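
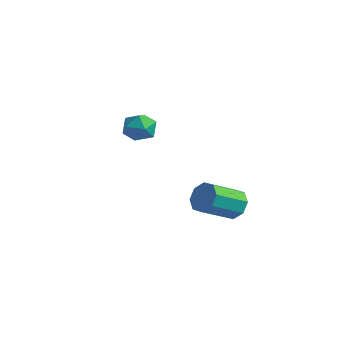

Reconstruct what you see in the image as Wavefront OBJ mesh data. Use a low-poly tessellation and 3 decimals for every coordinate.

v 3.596 -0.018 -3.895
v 3.87 0.332 -3.159
v 3.657 -1.332 -2.289
v 3.384 -1.682 -3.025
v 3.218 0.377 -3.232
v 3.005 -1.287 -2.362
v 2.787 0.191 -3.693
v 2.574 -1.473 -2.823
v 2.831 -0.117 -4.273
v 2.618 -1.782 -3.403
v 3.323 -0.368 -4.631
v 3.11 -2.032 -3.761
v 3.975 -0.413 -4.558
v 3.762 -2.077 -3.688
v 4.406 -0.227 -4.097
v 4.193 -1.891 -3.227
v 4.362 0.082 -3.517
v 4.149 -1.583 -2.647
v -2.363 0.352 -1.097
v -1.663 -0.212 -1.315
v -3.037 -0.768 -0.365
v -2.337 -1.332 -0.583
v -2.203 -0.638 0.015
v -1.787 0.053 -0.437
v -2.913 -1.033 -1.243
v -2.497 -0.342 -1.695
v -2.003 -1.068 -1.405
v -1.564 -0.824 -0.628
v -3.136 -0.156 -1.052
v -2.697 0.088 -0.275
f 2 1 5
f 2 5 3
f 3 5 6
f 3 6 4
f 5 1 7
f 5 7 6
f 6 7 8
f 6 8 4
f 7 1 9
f 7 9 8
f 8 9 10
f 8 10 4
f 9 1 11
f 9 11 10
f 10 11 12
f 10 12 4
f 11 1 13
f 11 13 12
f 12 13 14
f 12 14 4
f 13 1 15
f 13 15 14
f 14 15 16
f 14 16 4
f 15 1 17
f 15 17 16
f 16 17 18
f 16 18 4
f 17 1 2
f 17 2 18
f 18 2 3
f 18 3 4
f 19 30 24
f 19 24 20
f 19 20 26
f 19 26 29
f 19 29 30
f 20 24 28
f 24 30 23
f 30 29 21
f 29 26 25
f 26 20 27
f 22 28 23
f 22 23 21
f 22 21 25
f 22 25 27
f 22 27 28
f 23 28 24
f 21 23 30
f 25 21 29
f 27 25 26
f 28 27 20



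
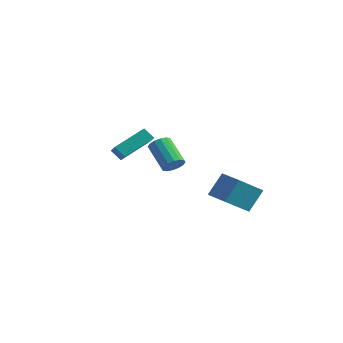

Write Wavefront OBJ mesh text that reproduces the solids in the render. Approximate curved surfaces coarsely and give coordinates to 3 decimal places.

v -0.133 -3.805 1.643
v 0.454 -2.163 2.602
v -1.101 -3.011 0.875
v -0.515 -1.369 1.834
v 0.435 -3.671 1.066
v 1.021 -2.029 2.025
v -0.534 -2.877 0.298
v 0.053 -1.235 1.257
v 0.945 2.582 -3.734
v 1.174 3.536 -2.395
v 1.374 4.18 -4.945
v 1.603 5.133 -3.606
v 2.397 2.207 -3.714
v 2.626 3.16 -2.375
v 2.826 3.804 -4.925
v 3.055 4.758 -3.586
v -0.634 1.58 -1.622
v -0.19 1.597 -1.081
v -1.602 2.117 0.063
v -2.046 2.1 -0.478
v -0.18 1.931 -1.221
v -1.592 2.451 -0.077
v -0.292 2.171 -1.468
v -1.704 2.691 -0.325
v -0.495 2.253 -1.756
v -1.908 2.773 -0.613
v -0.736 2.154 -2.009
v -2.148 2.674 -0.865
v -0.949 1.902 -2.157
v -2.361 2.422 -1.014
v -1.078 1.563 -2.163
v -2.49 2.083 -1.019
v -1.088 1.229 -2.023
v -2.5 1.749 -0.879
v -0.976 0.989 -1.775
v -2.388 1.509 -0.632
v -0.772 0.907 -1.487
v -2.185 1.427 -0.344
v -0.532 1.006 -1.235
v -1.944 1.526 -0.091
v -0.319 1.258 -1.086
v -1.731 1.778 0.057
f 2 4 1
f 5 2 1
f 1 4 3
f 3 5 1
f 2 8 4
f 6 2 5
f 6 8 2
f 4 8 3
f 7 5 3
f 3 8 7
f 7 6 5
f 8 6 7
f 10 12 9
f 13 10 9
f 9 12 11
f 11 13 9
f 10 16 12
f 14 10 13
f 14 16 10
f 12 16 11
f 15 13 11
f 11 16 15
f 15 14 13
f 16 14 15
f 18 17 21
f 18 21 19
f 19 21 22
f 19 22 20
f 21 17 23
f 21 23 22
f 22 23 24
f 22 24 20
f 23 17 25
f 23 25 24
f 24 25 26
f 24 26 20
f 25 17 27
f 25 27 26
f 26 27 28
f 26 28 20
f 27 17 29
f 27 29 28
f 28 29 30
f 28 30 20
f 29 17 31
f 29 31 30
f 30 31 32
f 30 32 20
f 31 17 33
f 31 33 32
f 32 33 34
f 32 34 20
f 33 17 35
f 33 35 34
f 34 35 36
f 34 36 20
f 35 17 37
f 35 37 36
f 36 37 38
f 36 38 20
f 37 17 39
f 37 39 38
f 38 39 40
f 38 40 20
f 39 17 41
f 39 41 40
f 40 41 42
f 40 42 20
f 41 17 18
f 41 18 42
f 42 18 19
f 42 19 20



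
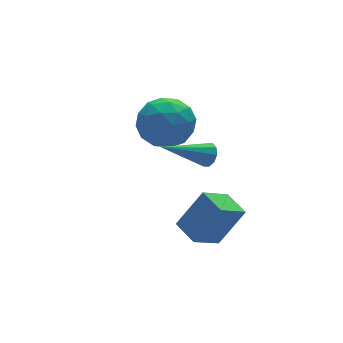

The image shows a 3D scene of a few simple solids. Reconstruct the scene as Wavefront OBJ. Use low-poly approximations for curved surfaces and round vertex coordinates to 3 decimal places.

v 2.787 0.853 1.6
v 3.523 1.208 2.519
v 2.337 -0.808 2.601
v 3.073 -0.453 3.52
v 2.026 0.155 3.301
v 2.304 1.181 2.682
v 3.556 -0.781 2.438
v 3.834 0.245 1.819
v 3.998 0.198 3.037
v 3.053 0.776 3.571
v 2.807 -0.376 1.549
v 1.862 0.202 2.083
v 3.195 1.176 1.971
v 2.665 -0.776 3.149
v 2.05 -0.419 3.02
v 2.483 -0.21 3.56
v 2.478 1.16 2.067
v 2.911 1.369 2.608
v 2.031 0.75 3.068
v 2.949 -0.969 2.512
v 3.382 -0.76 3.053
v 3.377 0.61 1.56
v 3.81 0.819 2.1
v 3.829 -0.35 2.052
v 3.907 0.791 2.816
v 3.642 -0.185 3.405
v 3.926 -0.378 2.768
v 4.089 0.225 2.404
v 3.351 1.131 3.13
v 3.086 0.155 3.719
v 2.471 0.512 3.59
v 2.635 1.115 3.226
v 3.63 0.537 3.434
v 2.774 0.245 1.401
v 2.509 -0.731 1.99
v 3.225 -0.715 1.894
v 3.389 -0.112 1.53
v 2.218 0.585 1.715
v 1.953 -0.391 2.304
v 1.771 0.175 2.716
v 1.934 0.778 2.352
v 2.23 -0.137 1.686
v 2.743 -3.337 3.249
v 3.007 -3.193 3.697
v 0.897 -3.123 4.271
v 2.943 -2.917 3.523
v 2.802 -2.8 3.243
v 2.638 -2.889 2.966
v 2.514 -3.149 2.797
v 2.478 -3.481 2.801
v 2.542 -3.758 2.976
v 2.684 -3.874 3.255
v 2.847 -3.785 3.532
v 2.971 -3.525 3.701
v 1.965 -3.671 -1.241
v 3.016 -3.836 0.309
v 1.871 -2.49 -1.051
v 2.921 -2.655 0.499
v 3.179 -3.445 -2.039
v 4.229 -3.61 -0.489
v 3.084 -2.264 -1.849
v 4.135 -2.429 -0.299
f 1 38 17
f 38 12 41
f 17 41 6
f 38 41 17
f 1 17 13
f 17 6 18
f 13 18 2
f 17 18 13
f 1 13 22
f 13 2 23
f 22 23 8
f 13 23 22
f 1 22 34
f 22 8 37
f 34 37 11
f 22 37 34
f 1 34 38
f 34 11 42
f 38 42 12
f 34 42 38
f 2 18 29
f 18 6 32
f 29 32 10
f 18 32 29
f 6 41 19
f 41 12 40
f 19 40 5
f 41 40 19
f 12 42 39
f 42 11 35
f 39 35 3
f 42 35 39
f 11 37 36
f 37 8 24
f 36 24 7
f 37 24 36
f 8 23 28
f 23 2 25
f 28 25 9
f 23 25 28
f 4 30 16
f 30 10 31
f 16 31 5
f 30 31 16
f 4 16 14
f 16 5 15
f 14 15 3
f 16 15 14
f 4 14 21
f 14 3 20
f 21 20 7
f 14 20 21
f 4 21 26
f 21 7 27
f 26 27 9
f 21 27 26
f 4 26 30
f 26 9 33
f 30 33 10
f 26 33 30
f 5 31 19
f 31 10 32
f 19 32 6
f 31 32 19
f 3 15 39
f 15 5 40
f 39 40 12
f 15 40 39
f 7 20 36
f 20 3 35
f 36 35 11
f 20 35 36
f 9 27 28
f 27 7 24
f 28 24 8
f 27 24 28
f 10 33 29
f 33 9 25
f 29 25 2
f 33 25 29
f 44 43 46
f 44 46 45
f 46 43 47
f 46 47 45
f 47 43 48
f 47 48 45
f 48 43 49
f 48 49 45
f 49 43 50
f 49 50 45
f 50 43 51
f 50 51 45
f 51 43 52
f 51 52 45
f 52 43 53
f 52 53 45
f 53 43 54
f 53 54 45
f 54 43 44
f 54 44 45
f 56 58 55
f 59 56 55
f 55 58 57
f 57 59 55
f 56 62 58
f 60 56 59
f 60 62 56
f 58 62 57
f 61 59 57
f 57 62 61
f 61 60 59
f 62 60 61



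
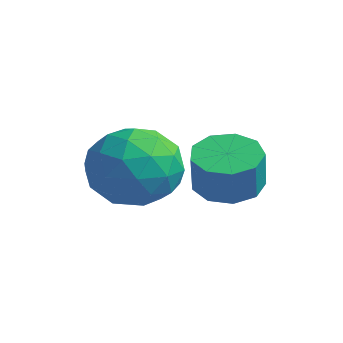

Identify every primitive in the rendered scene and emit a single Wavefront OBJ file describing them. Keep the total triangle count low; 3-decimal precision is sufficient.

v 0.766 -3.15 -2.071
v 1.091 -2.714 -2.983
v 2.229 -4.046 -1.977
v 2.554 -3.61 -2.889
v 2.478 -3.014 -2.013
v 1.574 -2.46 -2.071
v 1.746 -4.3 -2.889
v 0.842 -3.746 -2.947
v 1.697 -3.425 -3.488
v 2.149 -2.63 -2.947
v 1.171 -4.13 -2.013
v 1.623 -3.335 -1.472
v 0.8 -2.853 -2.535
v 2.52 -3.907 -2.425
v 2.475 -3.557 -1.91
v 2.666 -3.301 -2.446
v 1.084 -2.704 -1.999
v 1.275 -2.448 -2.536
v 2.09 -2.625 -1.966
v 2.045 -4.312 -2.424
v 2.236 -4.056 -2.961
v 0.654 -3.459 -2.514
v 0.845 -3.203 -3.05
v 1.23 -4.135 -2.994
v 1.348 -3.015 -3.368
v 2.208 -3.542 -3.313
v 1.733 -3.947 -3.313
v 1.201 -3.621 -3.347
v 1.613 -2.548 -3.05
v 2.473 -3.075 -2.995
v 2.428 -2.724 -2.48
v 1.897 -2.399 -2.515
v 1.97 -2.966 -3.347
v 0.847 -3.685 -1.965
v 1.707 -4.212 -1.91
v 1.423 -4.361 -2.445
v 0.892 -4.036 -2.48
v 1.112 -3.218 -1.647
v 1.972 -3.745 -1.592
v 2.119 -3.139 -1.613
v 1.587 -2.813 -1.647
v 1.35 -3.794 -1.613
v 2.622 -1.801 -2.975
v 3.101 -1.237 -2.97
v 3.418 -1.516 -2.02
v 2.938 -2.079 -2.025
v 2.657 -1.088 -2.778
v 2.974 -1.367 -1.828
v 2.197 -1.272 -2.678
v 2.514 -1.551 -1.728
v 1.935 -1.704 -2.718
v 2.252 -1.983 -1.767
v 1.994 -2.18 -2.877
v 2.311 -2.459 -1.927
v 2.347 -2.479 -3.083
v 2.664 -2.758 -2.132
v 2.828 -2.461 -3.238
v 3.145 -2.74 -2.288
v 3.213 -2.133 -3.27
v 3.53 -2.412 -2.32
v 3.321 -1.65 -3.164
v 3.638 -1.929 -2.214
f 1 38 17
f 38 12 41
f 17 41 6
f 38 41 17
f 1 17 13
f 17 6 18
f 13 18 2
f 17 18 13
f 1 13 22
f 13 2 23
f 22 23 8
f 13 23 22
f 1 22 34
f 22 8 37
f 34 37 11
f 22 37 34
f 1 34 38
f 34 11 42
f 38 42 12
f 34 42 38
f 2 18 29
f 18 6 32
f 29 32 10
f 18 32 29
f 6 41 19
f 41 12 40
f 19 40 5
f 41 40 19
f 12 42 39
f 42 11 35
f 39 35 3
f 42 35 39
f 11 37 36
f 37 8 24
f 36 24 7
f 37 24 36
f 8 23 28
f 23 2 25
f 28 25 9
f 23 25 28
f 4 30 16
f 30 10 31
f 16 31 5
f 30 31 16
f 4 16 14
f 16 5 15
f 14 15 3
f 16 15 14
f 4 14 21
f 14 3 20
f 21 20 7
f 14 20 21
f 4 21 26
f 21 7 27
f 26 27 9
f 21 27 26
f 4 26 30
f 26 9 33
f 30 33 10
f 26 33 30
f 5 31 19
f 31 10 32
f 19 32 6
f 31 32 19
f 3 15 39
f 15 5 40
f 39 40 12
f 15 40 39
f 7 20 36
f 20 3 35
f 36 35 11
f 20 35 36
f 9 27 28
f 27 7 24
f 28 24 8
f 27 24 28
f 10 33 29
f 33 9 25
f 29 25 2
f 33 25 29
f 44 43 47
f 44 47 45
f 45 47 48
f 45 48 46
f 47 43 49
f 47 49 48
f 48 49 50
f 48 50 46
f 49 43 51
f 49 51 50
f 50 51 52
f 50 52 46
f 51 43 53
f 51 53 52
f 52 53 54
f 52 54 46
f 53 43 55
f 53 55 54
f 54 55 56
f 54 56 46
f 55 43 57
f 55 57 56
f 56 57 58
f 56 58 46
f 57 43 59
f 57 59 58
f 58 59 60
f 58 60 46
f 59 43 61
f 59 61 60
f 60 61 62
f 60 62 46
f 61 43 44
f 61 44 62
f 62 44 45
f 62 45 46



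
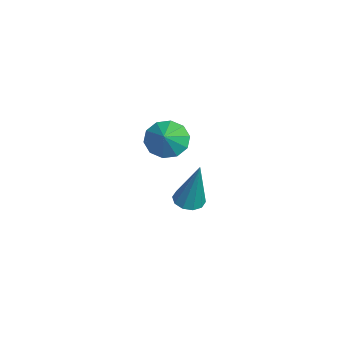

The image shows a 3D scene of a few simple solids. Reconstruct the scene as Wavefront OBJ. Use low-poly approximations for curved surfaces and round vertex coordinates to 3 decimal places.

v -1.715 -2.475 1.396
v -1.27 -2.659 0.821
v -0.905 -2.665 2.084
v -1.227 -2.203 0.896
v -1.371 -1.852 1.162
v -1.646 -1.738 1.517
v -1.947 -1.906 1.826
v -2.16 -2.292 1.971
v -2.203 -2.747 1.896
v -2.06 -3.099 1.63
v -1.785 -3.212 1.275
v -1.483 -3.044 0.966
v -3.949 -1.46 -3.256
v -3.452 -1.746 -3.342
v -3.431 -1.16 -1.264
v -3.393 -1.399 -3.41
v -3.547 -1.075 -3.419
v -3.854 -0.899 -3.365
v -4.197 -0.936 -3.27
v -4.446 -1.174 -3.17
v -4.505 -1.521 -3.102
v -4.351 -1.845 -3.093
v -4.044 -2.022 -3.147
v -3.7 -1.984 -3.242
f 2 1 4
f 2 4 3
f 4 1 5
f 4 5 3
f 5 1 6
f 5 6 3
f 6 1 7
f 6 7 3
f 7 1 8
f 7 8 3
f 8 1 9
f 8 9 3
f 9 1 10
f 9 10 3
f 10 1 11
f 10 11 3
f 11 1 12
f 11 12 3
f 12 1 2
f 12 2 3
f 14 13 16
f 14 16 15
f 16 13 17
f 16 17 15
f 17 13 18
f 17 18 15
f 18 13 19
f 18 19 15
f 19 13 20
f 19 20 15
f 20 13 21
f 20 21 15
f 21 13 22
f 21 22 15
f 22 13 23
f 22 23 15
f 23 13 24
f 23 24 15
f 24 13 14
f 24 14 15



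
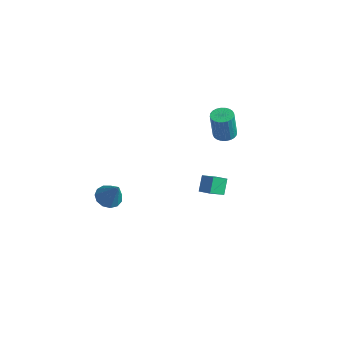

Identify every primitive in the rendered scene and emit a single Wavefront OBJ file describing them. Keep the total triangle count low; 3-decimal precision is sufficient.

v 1.44 3.344 -1.697
v 1.962 2.989 -1.802
v 2.083 2.662 -0.087
v 1.56 3.016 0.017
v 2.063 3.214 -1.766
v 2.183 2.887 -0.051
v 2.069 3.459 -1.72
v 2.189 3.132 -0.005
v 1.979 3.687 -1.67
v 2.1 3.36 0.045
v 1.807 3.862 -1.624
v 1.928 3.535 0.091
v 1.579 3.959 -1.59
v 1.7 3.632 0.125
v 1.33 3.961 -1.572
v 1.451 3.634 0.143
v 1.098 3.87 -1.573
v 1.219 3.543 0.142
v 0.917 3.698 -1.593
v 1.038 3.371 0.122
v 0.817 3.473 -1.629
v 0.937 3.146 0.086
v 0.811 3.228 -1.675
v 0.931 2.901 0.04
v 0.9 3 -1.725
v 1.021 2.673 -0.01
v 1.072 2.825 -1.771
v 1.193 2.498 -0.056
v 1.3 2.728 -1.805
v 1.421 2.401 -0.09
v 1.549 2.726 -1.823
v 1.67 2.399 -0.108
v 1.781 2.817 -1.822
v 1.902 2.49 -0.107
v 0.857 -3.921 -3.48
v 1.476 -3.831 -3.895
v 1.743 -3.919 -2.16
v 1.337 -3.443 -3.803
v 1.045 -3.206 -3.608
v 0.694 -3.197 -3.372
v 0.395 -3.418 -3.171
v 0.243 -3.798 -3.068
v 0.285 -4.218 -3.096
v 0.51 -4.543 -3.246
v 0.844 -4.671 -3.47
v 1.183 -4.561 -3.697
v 1.418 -4.248 -3.856
v 2.821 1.388 -4.669
v 2.75 0.486 -4.137
v 2.472 1.895 -3.855
v 2.401 0.992 -3.323
v 3.599 1.488 -4.397
v 3.528 0.585 -3.865
v 3.25 1.994 -3.583
v 3.179 1.092 -3.051
f 2 1 5
f 2 5 3
f 3 5 6
f 3 6 4
f 5 1 7
f 5 7 6
f 6 7 8
f 6 8 4
f 7 1 9
f 7 9 8
f 8 9 10
f 8 10 4
f 9 1 11
f 9 11 10
f 10 11 12
f 10 12 4
f 11 1 13
f 11 13 12
f 12 13 14
f 12 14 4
f 13 1 15
f 13 15 14
f 14 15 16
f 14 16 4
f 15 1 17
f 15 17 16
f 16 17 18
f 16 18 4
f 17 1 19
f 17 19 18
f 18 19 20
f 18 20 4
f 19 1 21
f 19 21 20
f 20 21 22
f 20 22 4
f 21 1 23
f 21 23 22
f 22 23 24
f 22 24 4
f 23 1 25
f 23 25 24
f 24 25 26
f 24 26 4
f 25 1 27
f 25 27 26
f 26 27 28
f 26 28 4
f 27 1 29
f 27 29 28
f 28 29 30
f 28 30 4
f 29 1 31
f 29 31 30
f 30 31 32
f 30 32 4
f 31 1 33
f 31 33 32
f 32 33 34
f 32 34 4
f 33 1 2
f 33 2 34
f 34 2 3
f 34 3 4
f 36 35 38
f 36 38 37
f 38 35 39
f 38 39 37
f 39 35 40
f 39 40 37
f 40 35 41
f 40 41 37
f 41 35 42
f 41 42 37
f 42 35 43
f 42 43 37
f 43 35 44
f 43 44 37
f 44 35 45
f 44 45 37
f 45 35 46
f 45 46 37
f 46 35 47
f 46 47 37
f 47 35 36
f 47 36 37
f 49 51 48
f 52 49 48
f 48 51 50
f 50 52 48
f 49 55 51
f 53 49 52
f 53 55 49
f 51 55 50
f 54 52 50
f 50 55 54
f 54 53 52
f 55 53 54



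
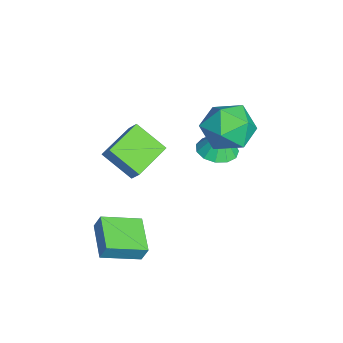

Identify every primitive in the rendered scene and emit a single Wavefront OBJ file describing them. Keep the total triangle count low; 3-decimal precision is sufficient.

v 2.196 -0.191 1.592
v 1.53 -1.304 2.528
v 0.901 0.895 1.963
v 0.235 -0.218 2.899
v 2.625 0.098 2.241
v 1.959 -1.015 3.177
v 1.33 1.184 2.612
v 0.664 0.071 3.548
v 1.504 -1.698 -2.094
v 1.644 -1.422 -1.356
v 1.19 -0.066 -2.643
v 1.33 0.209 -1.905
v 3.15 -1.509 -2.475
v 3.29 -1.234 -1.737
v 2.836 0.122 -3.024
v 2.976 0.398 -2.286
v -2.074 3.417 -0.818
v -1.577 4.156 -0.946
v -2.026 3.603 0.438
v -2.061 4.307 -0.95
v -2.549 4.175 -0.912
v -2.886 3.803 -0.844
v -2.966 3.308 -0.768
v -2.762 2.847 -0.707
v -2.339 2.568 -0.682
v -1.832 2.558 -0.699
v -1.402 2.821 -0.754
v -1.185 3.273 -0.83
v -1.25 3.771 -0.901
v -1.192 4.933 1.328
v -0.11 4.312 1.141
v -2.07 3.208 1.979
v -0.988 2.587 1.792
v -1.073 3.441 2.717
v -0.531 4.507 2.315
v -1.649 3.013 0.805
v -1.107 4.079 0.403
v -0.393 3.125 0.818
v -0.036 3.39 1.999
v -2.144 4.13 1.121
v -1.787 4.395 2.302
f 2 4 1
f 5 2 1
f 1 4 3
f 3 5 1
f 2 8 4
f 6 2 5
f 6 8 2
f 4 8 3
f 7 5 3
f 3 8 7
f 7 6 5
f 8 6 7
f 10 12 9
f 13 10 9
f 9 12 11
f 11 13 9
f 10 16 12
f 14 10 13
f 14 16 10
f 12 16 11
f 15 13 11
f 11 16 15
f 15 14 13
f 16 14 15
f 18 17 20
f 18 20 19
f 20 17 21
f 20 21 19
f 21 17 22
f 21 22 19
f 22 17 23
f 22 23 19
f 23 17 24
f 23 24 19
f 24 17 25
f 24 25 19
f 25 17 26
f 25 26 19
f 26 17 27
f 26 27 19
f 27 17 28
f 27 28 19
f 28 17 29
f 28 29 19
f 29 17 18
f 29 18 19
f 30 41 35
f 30 35 31
f 30 31 37
f 30 37 40
f 30 40 41
f 31 35 39
f 35 41 34
f 41 40 32
f 40 37 36
f 37 31 38
f 33 39 34
f 33 34 32
f 33 32 36
f 33 36 38
f 33 38 39
f 34 39 35
f 32 34 41
f 36 32 40
f 38 36 37
f 39 38 31



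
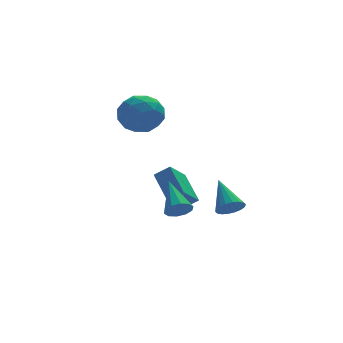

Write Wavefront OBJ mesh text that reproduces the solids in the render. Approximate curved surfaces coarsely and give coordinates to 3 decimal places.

v -0.533 -2.273 -1.077
v 0.2 -2.203 -1.15
v -0.567 -0.727 0.077
v 0.084 -2.02 -1.398
v -0.154 -1.888 -1.583
v -0.467 -1.831 -1.667
v -0.794 -1.862 -1.635
v -1.068 -1.975 -1.492
v -1.237 -2.146 -1.267
v -1.266 -2.343 -1.005
v -1.151 -2.526 -0.757
v -0.912 -2.659 -0.572
v -0.599 -2.715 -0.487
v -0.273 -2.684 -0.519
v 0.002 -2.571 -0.662
v 0.17 -2.4 -0.887
v -2.13 0.456 -2.23
v -1.451 0.287 -2.022
v -2.03 2.264 -1.09
v -1.425 0.526 -2.404
v -1.668 0.738 -2.719
v -2.088 0.843 -2.847
v -2.524 0.799 -2.74
v -2.81 0.624 -2.437
v -2.836 0.385 -2.055
v -2.592 0.173 -1.74
v -2.172 0.069 -1.612
v -1.736 0.113 -1.72
v -4.131 3.738 3.459
v -3.085 4.34 3.745
v -3.055 2.28 2.595
v -2.009 2.882 2.881
v -2.697 2.371 3.779
v -3.361 3.272 4.313
v -2.779 3.348 2.027
v -3.443 4.249 2.561
v -2.249 4.099 2.86
v -2.198 3.495 3.943
v -3.942 3.125 2.397
v -3.891 2.521 3.48
v -3.702 4.167 3.678
v -2.438 2.453 2.662
v -2.842 2.152 3.19
v -2.227 2.506 3.358
v -3.865 3.54 4.011
v -3.25 3.893 4.18
v -3.022 2.736 4.2
v -2.89 2.727 2.16
v -2.275 3.08 2.329
v -3.913 4.114 2.982
v -3.298 4.468 3.15
v -3.118 3.884 2.14
v -2.596 4.379 3.326
v -1.964 3.522 2.818
v -2.416 3.796 2.316
v -2.807 4.326 2.63
v -2.566 4.024 3.962
v -1.934 3.167 3.455
v -2.338 2.867 3.982
v -2.729 3.397 4.296
v -2.075 3.882 3.442
v -4.206 3.453 2.885
v -3.574 2.596 2.378
v -3.411 3.223 2.044
v -3.802 3.753 2.358
v -4.176 3.098 3.522
v -3.544 2.241 3.014
v -3.333 2.294 3.71
v -3.724 2.824 4.024
v -4.065 2.738 2.898
v -1.931 2.737 -2.662
v -2.042 4.494 -1.652
v -0.914 3.388 -3.682
v -1.025 5.145 -2.672
v -1.175 2.455 -2.088
v -1.286 4.212 -1.078
v -0.158 3.106 -3.108
v -0.269 4.863 -2.098
f 2 1 4
f 2 4 3
f 4 1 5
f 4 5 3
f 5 1 6
f 5 6 3
f 6 1 7
f 6 7 3
f 7 1 8
f 7 8 3
f 8 1 9
f 8 9 3
f 9 1 10
f 9 10 3
f 10 1 11
f 10 11 3
f 11 1 12
f 11 12 3
f 12 1 13
f 12 13 3
f 13 1 14
f 13 14 3
f 14 1 15
f 14 15 3
f 15 1 16
f 15 16 3
f 16 1 2
f 16 2 3
f 18 17 20
f 18 20 19
f 20 17 21
f 20 21 19
f 21 17 22
f 21 22 19
f 22 17 23
f 22 23 19
f 23 17 24
f 23 24 19
f 24 17 25
f 24 25 19
f 25 17 26
f 25 26 19
f 26 17 27
f 26 27 19
f 27 17 28
f 27 28 19
f 28 17 18
f 28 18 19
f 29 66 45
f 66 40 69
f 45 69 34
f 66 69 45
f 29 45 41
f 45 34 46
f 41 46 30
f 45 46 41
f 29 41 50
f 41 30 51
f 50 51 36
f 41 51 50
f 29 50 62
f 50 36 65
f 62 65 39
f 50 65 62
f 29 62 66
f 62 39 70
f 66 70 40
f 62 70 66
f 30 46 57
f 46 34 60
f 57 60 38
f 46 60 57
f 34 69 47
f 69 40 68
f 47 68 33
f 69 68 47
f 40 70 67
f 70 39 63
f 67 63 31
f 70 63 67
f 39 65 64
f 65 36 52
f 64 52 35
f 65 52 64
f 36 51 56
f 51 30 53
f 56 53 37
f 51 53 56
f 32 58 44
f 58 38 59
f 44 59 33
f 58 59 44
f 32 44 42
f 44 33 43
f 42 43 31
f 44 43 42
f 32 42 49
f 42 31 48
f 49 48 35
f 42 48 49
f 32 49 54
f 49 35 55
f 54 55 37
f 49 55 54
f 32 54 58
f 54 37 61
f 58 61 38
f 54 61 58
f 33 59 47
f 59 38 60
f 47 60 34
f 59 60 47
f 31 43 67
f 43 33 68
f 67 68 40
f 43 68 67
f 35 48 64
f 48 31 63
f 64 63 39
f 48 63 64
f 37 55 56
f 55 35 52
f 56 52 36
f 55 52 56
f 38 61 57
f 61 37 53
f 57 53 30
f 61 53 57
f 72 74 71
f 75 72 71
f 71 74 73
f 73 75 71
f 72 78 74
f 76 72 75
f 76 78 72
f 74 78 73
f 77 75 73
f 73 78 77
f 77 76 75
f 78 76 77



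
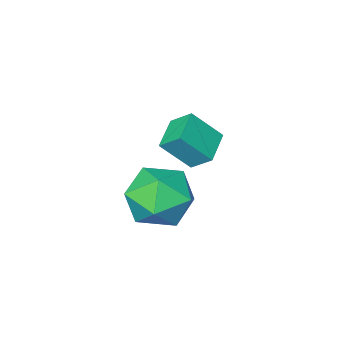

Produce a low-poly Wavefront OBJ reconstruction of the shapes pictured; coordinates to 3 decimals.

v -3.852 -4.185 -3.161
v -4.174 -3.545 -2.567
v -4.645 -3.693 -4.122
v -4.967 -3.053 -3.529
v -2.993 -3.447 -3.491
v -3.315 -2.807 -2.898
v -3.786 -2.955 -4.453
v -4.108 -2.315 -3.859
v -2.192 -0.277 -3.472
v -1.629 0.438 -2.81
v -0.791 -1.438 -3.41
v -0.228 -0.723 -2.748
v -1.138 -1.255 -2.356
v -2.004 -0.538 -2.394
v -0.416 -0.462 -3.826
v -1.282 0.255 -3.864
v -0.532 0.324 -3.029
v -0.978 -0.167 -2.12
v -1.442 -0.833 -4.1
v -1.888 -1.324 -3.191
f 2 4 1
f 5 2 1
f 1 4 3
f 3 5 1
f 2 8 4
f 6 2 5
f 6 8 2
f 4 8 3
f 7 5 3
f 3 8 7
f 7 6 5
f 8 6 7
f 9 20 14
f 9 14 10
f 9 10 16
f 9 16 19
f 9 19 20
f 10 14 18
f 14 20 13
f 20 19 11
f 19 16 15
f 16 10 17
f 12 18 13
f 12 13 11
f 12 11 15
f 12 15 17
f 12 17 18
f 13 18 14
f 11 13 20
f 15 11 19
f 17 15 16
f 18 17 10



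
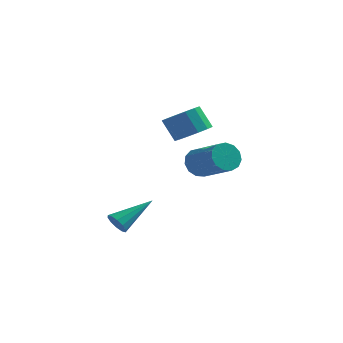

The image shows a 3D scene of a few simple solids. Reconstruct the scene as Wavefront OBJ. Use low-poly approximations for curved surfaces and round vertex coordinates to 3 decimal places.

v 2.875 2.076 2.001
v 3.479 2.741 2.275
v 2.829 2.87 3.393
v 2.225 2.204 3.119
v 3.088 2.991 2.019
v 2.438 3.12 3.138
v 2.629 2.95 1.757
v 1.98 3.079 2.876
v 2.249 2.631 1.573
v 1.599 2.76 2.692
v 2.067 2.136 1.524
v 1.417 2.265 2.643
v 2.141 1.622 1.627
v 1.492 1.751 2.746
v 2.449 1.252 1.848
v 1.799 1.38 2.967
v 2.892 1.143 2.118
v 2.242 1.272 3.237
v 3.329 1.331 2.35
v 2.679 1.459 3.469
v 3.622 1.755 2.472
v 2.973 1.884 3.59
v 3.678 2.281 2.444
v 3.028 2.41 3.562
v 2.666 3.515 -0.282
v 3.155 3.739 -0.914
v 4.743 2.769 -0.03
v 4.254 2.545 0.602
v 3.186 4.08 -0.596
v 4.774 3.111 0.288
v 3.052 4.242 -0.178
v 4.64 3.272 0.706
v 2.796 4.173 0.207
v 4.384 3.203 1.091
v 2.498 3.895 0.437
v 4.086 2.925 1.32
v 2.254 3.496 0.438
v 3.842 2.526 1.322
v 2.14 3.103 0.211
v 3.728 2.134 1.095
v 2.194 2.841 -0.172
v 3.782 1.871 0.711
v 2.397 2.793 -0.591
v 3.985 1.823 0.293
v 2.686 2.974 -0.911
v 4.274 2.004 -0.027
v 2.968 3.327 -1.032
v 4.556 2.357 -0.148
v -0.209 0.508 -3.349
v 0.321 0.247 -3.568
v 0.949 1.992 -2.311
v 0.205 0.517 -3.824
v -0.07 0.783 -3.898
v -0.397 0.944 -3.763
v -0.653 0.939 -3.469
v -0.739 0.769 -3.13
v -0.623 0.499 -2.874
v -0.349 0.233 -2.8
v -0.021 0.072 -2.935
v 0.234 0.077 -3.228
f 2 1 5
f 2 5 3
f 3 5 6
f 3 6 4
f 5 1 7
f 5 7 6
f 6 7 8
f 6 8 4
f 7 1 9
f 7 9 8
f 8 9 10
f 8 10 4
f 9 1 11
f 9 11 10
f 10 11 12
f 10 12 4
f 11 1 13
f 11 13 12
f 12 13 14
f 12 14 4
f 13 1 15
f 13 15 14
f 14 15 16
f 14 16 4
f 15 1 17
f 15 17 16
f 16 17 18
f 16 18 4
f 17 1 19
f 17 19 18
f 18 19 20
f 18 20 4
f 19 1 21
f 19 21 20
f 20 21 22
f 20 22 4
f 21 1 23
f 21 23 22
f 22 23 24
f 22 24 4
f 23 1 2
f 23 2 24
f 24 2 3
f 24 3 4
f 26 25 29
f 26 29 27
f 27 29 30
f 27 30 28
f 29 25 31
f 29 31 30
f 30 31 32
f 30 32 28
f 31 25 33
f 31 33 32
f 32 33 34
f 32 34 28
f 33 25 35
f 33 35 34
f 34 35 36
f 34 36 28
f 35 25 37
f 35 37 36
f 36 37 38
f 36 38 28
f 37 25 39
f 37 39 38
f 38 39 40
f 38 40 28
f 39 25 41
f 39 41 40
f 40 41 42
f 40 42 28
f 41 25 43
f 41 43 42
f 42 43 44
f 42 44 28
f 43 25 45
f 43 45 44
f 44 45 46
f 44 46 28
f 45 25 47
f 45 47 46
f 46 47 48
f 46 48 28
f 47 25 26
f 47 26 48
f 48 26 27
f 48 27 28
f 50 49 52
f 50 52 51
f 52 49 53
f 52 53 51
f 53 49 54
f 53 54 51
f 54 49 55
f 54 55 51
f 55 49 56
f 55 56 51
f 56 49 57
f 56 57 51
f 57 49 58
f 57 58 51
f 58 49 59
f 58 59 51
f 59 49 60
f 59 60 51
f 60 49 50
f 60 50 51



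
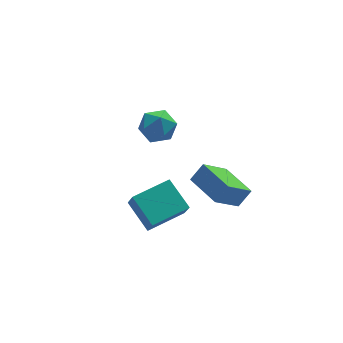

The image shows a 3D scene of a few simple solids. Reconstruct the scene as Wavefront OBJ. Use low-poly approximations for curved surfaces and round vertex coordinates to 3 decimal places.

v -4.083 -3.429 1.208
v -4.545 -2.068 2.039
v -4.128 -2.862 0.255
v -4.59 -1.501 1.086
v -2.27 -2.939 1.414
v -2.732 -1.578 2.245
v -2.315 -2.372 0.461
v -2.777 -1.011 1.292
v -0.966 -2.505 0.958
v -0.319 -2.342 1.716
v -1.51 -0.738 1.043
v -0.863 -0.576 1.801
v 0.283 -2.064 -0.201
v 0.93 -1.902 0.557
v -0.261 -0.298 -0.116
v 0.386 -0.135 0.642
v -1.819 3.989 1.356
v -1.282 3.591 2.069
v -2.318 2.549 0.931
v -1.781 2.151 1.644
v -2.566 2.69 1.866
v -2.258 3.58 2.129
v -1.342 2.56 0.871
v -1.034 3.45 1.134
v -0.987 2.708 1.77
v -1.743 2.789 2.385
v -1.857 3.351 0.615
v -2.613 3.432 1.23
f 2 4 1
f 5 2 1
f 1 4 3
f 3 5 1
f 2 8 4
f 6 2 5
f 6 8 2
f 4 8 3
f 7 5 3
f 3 8 7
f 7 6 5
f 8 6 7
f 10 12 9
f 13 10 9
f 9 12 11
f 11 13 9
f 10 16 12
f 14 10 13
f 14 16 10
f 12 16 11
f 15 13 11
f 11 16 15
f 15 14 13
f 16 14 15
f 17 28 22
f 17 22 18
f 17 18 24
f 17 24 27
f 17 27 28
f 18 22 26
f 22 28 21
f 28 27 19
f 27 24 23
f 24 18 25
f 20 26 21
f 20 21 19
f 20 19 23
f 20 23 25
f 20 25 26
f 21 26 22
f 19 21 28
f 23 19 27
f 25 23 24
f 26 25 18



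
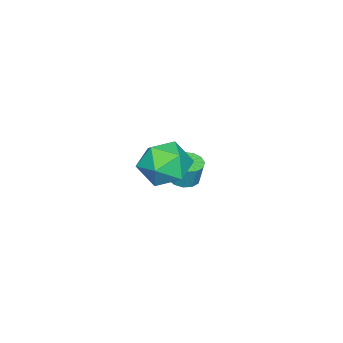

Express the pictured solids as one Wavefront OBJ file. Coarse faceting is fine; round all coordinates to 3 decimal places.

v 2.274 -1.173 3.997
v 3.3 -1.118 3.691
v 2.44 -2.882 4.249
v 3.466 -2.827 3.943
v 3.158 -2.384 4.87
v 3.056 -1.328 4.714
v 2.684 -2.672 3.226
v 2.582 -1.616 3.07
v 3.554 -2.045 3.215
v 3.847 -1.867 4.231
v 1.893 -2.133 3.709
v 2.186 -1.955 4.725
v -1.575 -3.503 0.047
v -1.249 -2.988 -0.111
v -1.14 -2.742 0.914
v -1.465 -3.257 1.073
v -1.59 -2.89 -0.098
v -1.481 -2.644 0.927
v -1.926 -2.987 -0.039
v -1.817 -2.741 0.986
v -2.151 -3.248 0.048
v -2.042 -3.002 1.073
v -2.192 -3.59 0.134
v -2.083 -3.344 1.159
v -2.038 -3.904 0.193
v -1.929 -3.658 1.218
v -1.736 -4.091 0.206
v -1.627 -3.845 1.231
v -1.383 -4.091 0.168
v -1.274 -3.845 1.193
v -1.091 -3.904 0.092
v -0.982 -3.659 1.118
v -0.952 -3.59 0.002
v -0.843 -3.344 1.027
v -1.011 -3.249 -0.074
v -0.902 -3.003 0.952
f 1 12 6
f 1 6 2
f 1 2 8
f 1 8 11
f 1 11 12
f 2 6 10
f 6 12 5
f 12 11 3
f 11 8 7
f 8 2 9
f 4 10 5
f 4 5 3
f 4 3 7
f 4 7 9
f 4 9 10
f 5 10 6
f 3 5 12
f 7 3 11
f 9 7 8
f 10 9 2
f 14 13 17
f 14 17 15
f 15 17 18
f 15 18 16
f 17 13 19
f 17 19 18
f 18 19 20
f 18 20 16
f 19 13 21
f 19 21 20
f 20 21 22
f 20 22 16
f 21 13 23
f 21 23 22
f 22 23 24
f 22 24 16
f 23 13 25
f 23 25 24
f 24 25 26
f 24 26 16
f 25 13 27
f 25 27 26
f 26 27 28
f 26 28 16
f 27 13 29
f 27 29 28
f 28 29 30
f 28 30 16
f 29 13 31
f 29 31 30
f 30 31 32
f 30 32 16
f 31 13 33
f 31 33 32
f 32 33 34
f 32 34 16
f 33 13 35
f 33 35 34
f 34 35 36
f 34 36 16
f 35 13 14
f 35 14 36
f 36 14 15
f 36 15 16



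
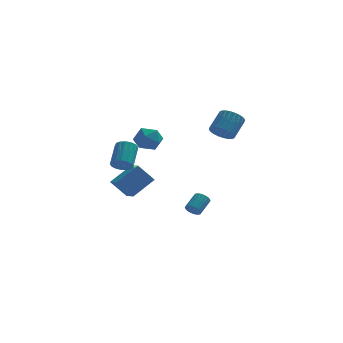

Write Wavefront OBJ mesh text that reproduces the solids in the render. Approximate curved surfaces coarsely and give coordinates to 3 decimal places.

v -2.067 -0.105 2.014
v -1.414 0.442 2.248
v -1.766 -0.942 3.132
v -1.113 -0.395 3.366
v -1.954 -0.135 3.438
v -2.14 0.382 2.747
v -1.04 -0.882 2.633
v -1.226 -0.365 1.942
v -0.779 -0.038 2.63
v -1.345 0.424 3.128
v -1.835 -0.924 2.252
v -2.401 -0.462 2.75
v 2.293 -0.634 3.189
v 2.954 -0.947 3.026
v 3.569 -0.12 3.928
v 2.907 0.194 4.091
v 2.945 -0.729 2.831
v 3.56 0.098 3.734
v 2.837 -0.496 2.692
v 3.452 0.332 3.594
v 2.646 -0.284 2.627
v 3.261 0.544 3.53
v 2.401 -0.125 2.649
v 3.016 0.702 3.551
v 2.14 -0.043 2.752
v 2.754 0.784 3.654
v 1.901 -0.052 2.922
v 2.516 0.775 3.824
v 1.723 -0.149 3.133
v 2.338 0.678 4.035
v 1.631 -0.32 3.352
v 2.246 0.507 4.254
v 1.64 -0.538 3.546
v 2.255 0.289 4.449
v 1.748 -0.772 3.686
v 2.363 0.056 4.588
v 1.939 -0.984 3.75
v 2.554 -0.156 4.653
v 2.184 -1.142 3.729
v 2.799 -0.315 4.631
v 2.446 -1.224 3.626
v 3.06 -0.397 4.528
v 2.684 -1.215 3.456
v 3.299 -0.388 4.358
v 2.862 -1.118 3.245
v 3.477 -0.291 4.147
v 1.004 2.976 -3.987
v 1.406 2.926 -4.297
v 1.978 3.713 -3.683
v 1.576 3.764 -3.373
v 1.286 3.091 -4.396
v 1.857 3.878 -3.782
v 1.11 3.233 -4.415
v 1.681 4.02 -3.801
v 0.913 3.324 -4.348
v 1.484 4.112 -3.735
v 0.734 3.347 -4.21
v 1.305 4.134 -3.597
v 0.609 3.296 -4.028
v 1.18 4.083 -3.414
v 0.562 3.181 -3.838
v 1.133 3.969 -3.224
v 0.602 3.027 -3.677
v 1.174 3.814 -3.063
v 0.723 2.862 -3.578
v 1.294 3.649 -2.964
v 0.899 2.72 -3.559
v 1.47 3.507 -2.945
v 1.096 2.628 -3.625
v 1.667 3.416 -3.012
v 1.275 2.606 -3.763
v 1.846 3.393 -3.15
v 1.4 2.657 -3.946
v 1.971 3.444 -3.332
v 1.447 2.771 -4.136
v 2.018 3.559 -3.522
v -3.571 3.973 -2.107
v -3.227 2.863 -1.704
v -2.364 4.699 -1.138
v -2.02 3.589 -0.735
v -2.66 3.871 -3.165
v -2.316 2.761 -2.762
v -1.453 4.597 -2.196
v -1.109 3.487 -1.793
v -3.046 -2.305 1.567
v -2.439 -2.423 1.525
v -2.147 -1.254 2.451
v -2.754 -1.135 2.493
v -2.5 -2.219 1.286
v -2.208 -1.049 2.212
v -2.707 -2.037 1.122
v -2.416 -0.867 2.048
v -3.006 -1.927 1.077
v -2.714 -0.757 2.003
v -3.315 -1.918 1.163
v -3.023 -0.749 2.089
v -3.552 -2.013 1.358
v -3.26 -0.844 2.284
v -3.653 -2.186 1.609
v -3.361 -1.017 2.535
v -3.592 -2.391 1.848
v -3.3 -1.221 2.774
v -3.384 -2.573 2.012
v -3.093 -1.403 2.938
v -3.086 -2.683 2.057
v -2.794 -1.513 2.983
v -2.777 -2.691 1.971
v -2.485 -1.522 2.897
v -2.54 -2.596 1.776
v -2.248 -1.427 2.702
f 1 12 6
f 1 6 2
f 1 2 8
f 1 8 11
f 1 11 12
f 2 6 10
f 6 12 5
f 12 11 3
f 11 8 7
f 8 2 9
f 4 10 5
f 4 5 3
f 4 3 7
f 4 7 9
f 4 9 10
f 5 10 6
f 3 5 12
f 7 3 11
f 9 7 8
f 10 9 2
f 14 13 17
f 14 17 15
f 15 17 18
f 15 18 16
f 17 13 19
f 17 19 18
f 18 19 20
f 18 20 16
f 19 13 21
f 19 21 20
f 20 21 22
f 20 22 16
f 21 13 23
f 21 23 22
f 22 23 24
f 22 24 16
f 23 13 25
f 23 25 24
f 24 25 26
f 24 26 16
f 25 13 27
f 25 27 26
f 26 27 28
f 26 28 16
f 27 13 29
f 27 29 28
f 28 29 30
f 28 30 16
f 29 13 31
f 29 31 30
f 30 31 32
f 30 32 16
f 31 13 33
f 31 33 32
f 32 33 34
f 32 34 16
f 33 13 35
f 33 35 34
f 34 35 36
f 34 36 16
f 35 13 37
f 35 37 36
f 36 37 38
f 36 38 16
f 37 13 39
f 37 39 38
f 38 39 40
f 38 40 16
f 39 13 41
f 39 41 40
f 40 41 42
f 40 42 16
f 41 13 43
f 41 43 42
f 42 43 44
f 42 44 16
f 43 13 45
f 43 45 44
f 44 45 46
f 44 46 16
f 45 13 14
f 45 14 46
f 46 14 15
f 46 15 16
f 48 47 51
f 48 51 49
f 49 51 52
f 49 52 50
f 51 47 53
f 51 53 52
f 52 53 54
f 52 54 50
f 53 47 55
f 53 55 54
f 54 55 56
f 54 56 50
f 55 47 57
f 55 57 56
f 56 57 58
f 56 58 50
f 57 47 59
f 57 59 58
f 58 59 60
f 58 60 50
f 59 47 61
f 59 61 60
f 60 61 62
f 60 62 50
f 61 47 63
f 61 63 62
f 62 63 64
f 62 64 50
f 63 47 65
f 63 65 64
f 64 65 66
f 64 66 50
f 65 47 67
f 65 67 66
f 66 67 68
f 66 68 50
f 67 47 69
f 67 69 68
f 68 69 70
f 68 70 50
f 69 47 71
f 69 71 70
f 70 71 72
f 70 72 50
f 71 47 73
f 71 73 72
f 72 73 74
f 72 74 50
f 73 47 75
f 73 75 74
f 74 75 76
f 74 76 50
f 75 47 48
f 75 48 76
f 76 48 49
f 76 49 50
f 78 80 77
f 81 78 77
f 77 80 79
f 79 81 77
f 78 84 80
f 82 78 81
f 82 84 78
f 80 84 79
f 83 81 79
f 79 84 83
f 83 82 81
f 84 82 83
f 86 85 89
f 86 89 87
f 87 89 90
f 87 90 88
f 89 85 91
f 89 91 90
f 90 91 92
f 90 92 88
f 91 85 93
f 91 93 92
f 92 93 94
f 92 94 88
f 93 85 95
f 93 95 94
f 94 95 96
f 94 96 88
f 95 85 97
f 95 97 96
f 96 97 98
f 96 98 88
f 97 85 99
f 97 99 98
f 98 99 100
f 98 100 88
f 99 85 101
f 99 101 100
f 100 101 102
f 100 102 88
f 101 85 103
f 101 103 102
f 102 103 104
f 102 104 88
f 103 85 105
f 103 105 104
f 104 105 106
f 104 106 88
f 105 85 107
f 105 107 106
f 106 107 108
f 106 108 88
f 107 85 109
f 107 109 108
f 108 109 110
f 108 110 88
f 109 85 86
f 109 86 110
f 110 86 87
f 110 87 88



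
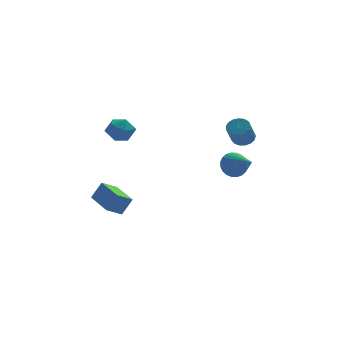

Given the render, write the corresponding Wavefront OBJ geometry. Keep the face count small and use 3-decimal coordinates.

v -3.256 -0.511 -3.989
v -4.083 -0.842 -3.472
v -3.845 1.224 -3.82
v -4.672 0.893 -3.303
v -2.688 -0.413 -3.017
v -3.515 -0.744 -2.5
v -3.277 1.322 -2.848
v -4.104 0.991 -2.331
v -3.042 3.653 0.399
v -2.34 3.211 0.094
v -3.4 2.529 1.206
v -2.698 2.087 0.901
v -2.585 2.781 1.435
v -2.364 3.476 0.937
v -3.376 2.264 0.363
v -3.155 2.959 -0.135
v -2.547 2.353 0.072
v -2.058 2.672 0.735
v -3.682 3.068 0.565
v -3.193 3.387 1.228
v 2.23 -2.18 -0.101
v 2.689 -1.734 0.379
v 2.85 -3.64 0.661
v 2.428 -1.757 0.548
v 2.136 -1.844 0.618
v 1.859 -1.982 0.579
v 1.638 -2.15 0.436
v 1.508 -2.323 0.211
v 1.487 -2.474 -0.061
v 1.58 -2.581 -0.339
v 1.771 -2.626 -0.582
v 2.033 -2.603 -0.751
v 2.324 -2.516 -0.821
v 2.601 -2.378 -0.782
v 2.822 -2.21 -0.639
v 2.952 -2.037 -0.414
v 2.973 -1.886 -0.142
v 2.88 -1.78 0.137
v 3.324 0.946 0.502
v 3.841 0.556 0.442
v 3.413 -0.176 1.518
v 2.896 0.214 1.578
v 3.939 0.781 0.634
v 3.511 0.049 1.71
v 3.896 1.043 0.795
v 3.468 0.311 1.872
v 3.722 1.284 0.89
v 3.294 0.551 1.966
v 3.457 1.446 0.895
v 3.029 0.714 1.971
v 3.161 1.495 0.811
v 2.733 0.762 1.887
v 2.903 1.417 0.655
v 2.475 0.685 1.731
v 2.741 1.232 0.465
v 2.313 0.5 1.541
v 2.713 0.981 0.283
v 2.285 0.249 1.359
v 2.825 0.722 0.151
v 2.397 -0.01 1.227
v 3.051 0.515 0.1
v 2.623 -0.218 1.176
v 3.339 0.406 0.141
v 2.912 -0.326 1.217
v 3.624 0.421 0.264
v 3.197 -0.311 1.34
f 2 4 1
f 5 2 1
f 1 4 3
f 3 5 1
f 2 8 4
f 6 2 5
f 6 8 2
f 4 8 3
f 7 5 3
f 3 8 7
f 7 6 5
f 8 6 7
f 9 20 14
f 9 14 10
f 9 10 16
f 9 16 19
f 9 19 20
f 10 14 18
f 14 20 13
f 20 19 11
f 19 16 15
f 16 10 17
f 12 18 13
f 12 13 11
f 12 11 15
f 12 15 17
f 12 17 18
f 13 18 14
f 11 13 20
f 15 11 19
f 17 15 16
f 18 17 10
f 22 21 24
f 22 24 23
f 24 21 25
f 24 25 23
f 25 21 26
f 25 26 23
f 26 21 27
f 26 27 23
f 27 21 28
f 27 28 23
f 28 21 29
f 28 29 23
f 29 21 30
f 29 30 23
f 30 21 31
f 30 31 23
f 31 21 32
f 31 32 23
f 32 21 33
f 32 33 23
f 33 21 34
f 33 34 23
f 34 21 35
f 34 35 23
f 35 21 36
f 35 36 23
f 36 21 37
f 36 37 23
f 37 21 38
f 37 38 23
f 38 21 22
f 38 22 23
f 40 39 43
f 40 43 41
f 41 43 44
f 41 44 42
f 43 39 45
f 43 45 44
f 44 45 46
f 44 46 42
f 45 39 47
f 45 47 46
f 46 47 48
f 46 48 42
f 47 39 49
f 47 49 48
f 48 49 50
f 48 50 42
f 49 39 51
f 49 51 50
f 50 51 52
f 50 52 42
f 51 39 53
f 51 53 52
f 52 53 54
f 52 54 42
f 53 39 55
f 53 55 54
f 54 55 56
f 54 56 42
f 55 39 57
f 55 57 56
f 56 57 58
f 56 58 42
f 57 39 59
f 57 59 58
f 58 59 60
f 58 60 42
f 59 39 61
f 59 61 60
f 60 61 62
f 60 62 42
f 61 39 63
f 61 63 62
f 62 63 64
f 62 64 42
f 63 39 65
f 63 65 64
f 64 65 66
f 64 66 42
f 65 39 40
f 65 40 66
f 66 40 41
f 66 41 42



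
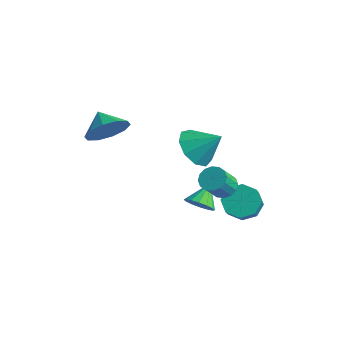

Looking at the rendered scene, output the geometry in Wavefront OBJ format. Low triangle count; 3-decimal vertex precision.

v -0.107 1.395 -3.808
v 0.234 1.058 -3.271
v -0.413 2.325 -3.032
v 0.493 1.275 -3.428
v 0.591 1.524 -3.688
v 0.502 1.738 -3.98
v 0.25 1.86 -4.225
v -0.098 1.858 -4.359
v -0.448 1.731 -4.346
v -0.707 1.514 -4.188
v -0.805 1.266 -3.929
v -0.716 1.051 -3.637
v -0.464 0.929 -3.391
v -0.117 0.932 -3.257
v 1.841 2.124 -2.93
v 2.498 2.679 -2.909
v 3.035 2.011 -2.068
v 2.379 1.456 -2.09
v 2.022 2.835 -2.481
v 2.559 2.167 -1.641
v 1.441 2.574 -2.316
v 1.978 1.906 -1.476
v 1.094 2.049 -2.511
v 1.631 1.382 -1.671
v 1.185 1.569 -2.952
v 1.722 0.901 -2.111
v 1.661 1.413 -3.379
v 2.198 0.745 -2.539
v 2.242 1.674 -3.544
v 2.779 1.006 -2.704
v 2.589 2.198 -3.349
v 3.126 1.531 -2.509
v 1.565 -0.393 1.75
v 2.264 -1.055 1.48
v 2.475 0.193 2.67
v 2.305 -0.498 1.086
v 2 0.108 1.002
v 1.491 0.48 1.268
v 1.017 0.444 1.76
v 0.8 0.016 2.247
v 0.94 -0.603 2.502
v 1.373 -1.123 2.405
v 1.896 -1.302 2.002
v -2.838 -1.344 0.881
v -2.283 -1.283 1.758
v -3.782 -1.076 1.459
v -2.285 -0.702 1.484
v -2.499 -0.366 0.979
v -2.842 -0.404 0.437
v -3.184 -0.801 0.064
v -3.393 -1.406 0.003
v -3.39 -1.987 0.277
v -3.176 -2.323 0.782
v -2.833 -2.285 1.324
v -2.492 -1.888 1.697
v 2.362 0.458 -0.608
v 2.766 0.108 -0.942
v 2.882 -0.649 -0.005
v 2.478 -0.298 0.328
v 2.952 0.327 -0.787
v 3.067 -0.43 0.15
v 2.98 0.581 -0.585
v 3.095 -0.175 0.352
v 2.842 0.803 -0.389
v 2.958 0.046 0.548
v 2.576 0.932 -0.252
v 2.691 0.175 0.685
v 2.252 0.934 -0.211
v 2.368 0.178 0.726
v 1.958 0.809 -0.275
v 2.074 0.052 0.662
v 1.773 0.59 -0.43
v 1.888 -0.167 0.507
v 1.745 0.335 -0.632
v 1.86 -0.421 0.305
v 1.882 0.114 -0.828
v 1.998 -0.643 0.109
v 2.149 -0.015 -0.965
v 2.264 -0.772 -0.028
v 2.472 -0.018 -1.006
v 2.588 -0.774 -0.069
f 2 1 4
f 2 4 3
f 4 1 5
f 4 5 3
f 5 1 6
f 5 6 3
f 6 1 7
f 6 7 3
f 7 1 8
f 7 8 3
f 8 1 9
f 8 9 3
f 9 1 10
f 9 10 3
f 10 1 11
f 10 11 3
f 11 1 12
f 11 12 3
f 12 1 13
f 12 13 3
f 13 1 14
f 13 14 3
f 14 1 2
f 14 2 3
f 16 15 19
f 16 19 17
f 17 19 20
f 17 20 18
f 19 15 21
f 19 21 20
f 20 21 22
f 20 22 18
f 21 15 23
f 21 23 22
f 22 23 24
f 22 24 18
f 23 15 25
f 23 25 24
f 24 25 26
f 24 26 18
f 25 15 27
f 25 27 26
f 26 27 28
f 26 28 18
f 27 15 29
f 27 29 28
f 28 29 30
f 28 30 18
f 29 15 31
f 29 31 30
f 30 31 32
f 30 32 18
f 31 15 16
f 31 16 32
f 32 16 17
f 32 17 18
f 34 33 36
f 34 36 35
f 36 33 37
f 36 37 35
f 37 33 38
f 37 38 35
f 38 33 39
f 38 39 35
f 39 33 40
f 39 40 35
f 40 33 41
f 40 41 35
f 41 33 42
f 41 42 35
f 42 33 43
f 42 43 35
f 43 33 34
f 43 34 35
f 45 44 47
f 45 47 46
f 47 44 48
f 47 48 46
f 48 44 49
f 48 49 46
f 49 44 50
f 49 50 46
f 50 44 51
f 50 51 46
f 51 44 52
f 51 52 46
f 52 44 53
f 52 53 46
f 53 44 54
f 53 54 46
f 54 44 55
f 54 55 46
f 55 44 45
f 55 45 46
f 57 56 60
f 57 60 58
f 58 60 61
f 58 61 59
f 60 56 62
f 60 62 61
f 61 62 63
f 61 63 59
f 62 56 64
f 62 64 63
f 63 64 65
f 63 65 59
f 64 56 66
f 64 66 65
f 65 66 67
f 65 67 59
f 66 56 68
f 66 68 67
f 67 68 69
f 67 69 59
f 68 56 70
f 68 70 69
f 69 70 71
f 69 71 59
f 70 56 72
f 70 72 71
f 71 72 73
f 71 73 59
f 72 56 74
f 72 74 73
f 73 74 75
f 73 75 59
f 74 56 76
f 74 76 75
f 75 76 77
f 75 77 59
f 76 56 78
f 76 78 77
f 77 78 79
f 77 79 59
f 78 56 80
f 78 80 79
f 79 80 81
f 79 81 59
f 80 56 57
f 80 57 81
f 81 57 58
f 81 58 59



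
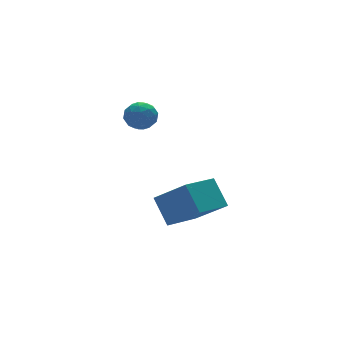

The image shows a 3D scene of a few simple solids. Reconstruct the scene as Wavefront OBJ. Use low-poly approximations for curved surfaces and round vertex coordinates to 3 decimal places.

v -0.943 -1.137 -2.213
v -1.008 -0.046 -1.031
v -1.72 0.292 -3.573
v -1.784 1.383 -2.391
v 0.804 -0.583 -2.629
v 0.74 0.508 -1.447
v 0.028 0.846 -3.989
v -0.037 1.937 -2.807
v -1.77 2.519 1.99
v -1.353 1.875 2.215
v -2.707 2.205 2.825
v -2.29 1.561 3.05
v -2.028 2.293 3.237
v -1.449 2.487 2.721
v -2.611 1.593 2.319
v -2.032 1.787 1.803
v -1.873 1.303 2.419
v -1.513 1.736 2.986
v -2.547 2.344 2.054
v -2.187 2.777 2.621
v -1.48 2.225 2.029
v -2.58 1.855 3.011
v -2.426 2.285 3.12
v -2.181 1.907 3.253
v -1.536 2.584 2.327
v -1.291 2.206 2.459
v -1.687 2.451 3.059
v -2.769 1.874 2.581
v -2.524 1.496 2.713
v -1.879 2.173 1.787
v -1.634 1.795 1.92
v -2.373 1.629 1.981
v -1.54 1.51 2.281
v -2.09 1.326 2.772
v -2.279 1.344 2.342
v -1.939 1.458 2.039
v -1.328 1.764 2.615
v -1.879 1.58 3.105
v -1.724 2.01 3.215
v -1.384 2.124 2.912
v -1.634 1.428 2.734
v -2.181 2.5 1.935
v -2.732 2.316 2.425
v -2.676 1.956 2.128
v -2.336 2.07 1.825
v -1.97 2.754 2.268
v -2.52 2.57 2.759
v -2.121 2.622 3.001
v -1.781 2.736 2.698
v -2.426 2.652 2.306
f 2 4 1
f 5 2 1
f 1 4 3
f 3 5 1
f 2 8 4
f 6 2 5
f 6 8 2
f 4 8 3
f 7 5 3
f 3 8 7
f 7 6 5
f 8 6 7
f 9 46 25
f 46 20 49
f 25 49 14
f 46 49 25
f 9 25 21
f 25 14 26
f 21 26 10
f 25 26 21
f 9 21 30
f 21 10 31
f 30 31 16
f 21 31 30
f 9 30 42
f 30 16 45
f 42 45 19
f 30 45 42
f 9 42 46
f 42 19 50
f 46 50 20
f 42 50 46
f 10 26 37
f 26 14 40
f 37 40 18
f 26 40 37
f 14 49 27
f 49 20 48
f 27 48 13
f 49 48 27
f 20 50 47
f 50 19 43
f 47 43 11
f 50 43 47
f 19 45 44
f 45 16 32
f 44 32 15
f 45 32 44
f 16 31 36
f 31 10 33
f 36 33 17
f 31 33 36
f 12 38 24
f 38 18 39
f 24 39 13
f 38 39 24
f 12 24 22
f 24 13 23
f 22 23 11
f 24 23 22
f 12 22 29
f 22 11 28
f 29 28 15
f 22 28 29
f 12 29 34
f 29 15 35
f 34 35 17
f 29 35 34
f 12 34 38
f 34 17 41
f 38 41 18
f 34 41 38
f 13 39 27
f 39 18 40
f 27 40 14
f 39 40 27
f 11 23 47
f 23 13 48
f 47 48 20
f 23 48 47
f 15 28 44
f 28 11 43
f 44 43 19
f 28 43 44
f 17 35 36
f 35 15 32
f 36 32 16
f 35 32 36
f 18 41 37
f 41 17 33
f 37 33 10
f 41 33 37



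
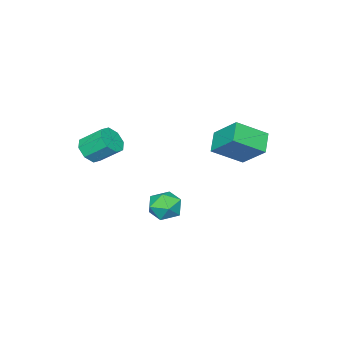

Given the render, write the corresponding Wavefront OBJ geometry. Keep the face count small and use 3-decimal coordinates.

v 2.853 -0.62 3.573
v 3.204 -0.102 3.125
v 2.817 0.898 3.978
v 2.467 0.38 4.427
v 2.641 -0.189 2.972
v 2.255 0.811 3.825
v 2.203 -0.528 3.171
v 1.817 0.472 4.024
v 2.146 -0.922 3.606
v 1.759 0.078 4.459
v 2.503 -1.138 4.022
v 2.116 -0.138 4.875
v 3.065 -1.051 4.175
v 2.679 -0.051 5.028
v 3.503 -0.712 3.976
v 3.117 0.288 4.829
v 3.561 -0.318 3.541
v 3.174 0.682 4.394
v 0.219 2.459 0.303
v 1.109 2.478 0.092
v 0.071 1.182 -0.432
v 0.961 1.201 -0.643
v 0.699 1.061 0.223
v 0.79 1.85 0.676
v 0.39 1.81 -1.016
v 0.481 2.599 -0.563
v 1.214 2.076 -0.724
v 1.406 1.614 0.042
v -0.226 2.046 -0.382
v -0.034 1.584 0.384
v -4.023 2.897 2.268
v -2.797 1.977 3.211
v -3.921 4.248 3.454
v -2.694 3.328 4.396
v -3.126 3.412 1.604
v -1.899 2.492 2.546
v -3.023 4.763 2.789
v -1.797 3.843 3.732
f 2 1 5
f 2 5 3
f 3 5 6
f 3 6 4
f 5 1 7
f 5 7 6
f 6 7 8
f 6 8 4
f 7 1 9
f 7 9 8
f 8 9 10
f 8 10 4
f 9 1 11
f 9 11 10
f 10 11 12
f 10 12 4
f 11 1 13
f 11 13 12
f 12 13 14
f 12 14 4
f 13 1 15
f 13 15 14
f 14 15 16
f 14 16 4
f 15 1 17
f 15 17 16
f 16 17 18
f 16 18 4
f 17 1 2
f 17 2 18
f 18 2 3
f 18 3 4
f 19 30 24
f 19 24 20
f 19 20 26
f 19 26 29
f 19 29 30
f 20 24 28
f 24 30 23
f 30 29 21
f 29 26 25
f 26 20 27
f 22 28 23
f 22 23 21
f 22 21 25
f 22 25 27
f 22 27 28
f 23 28 24
f 21 23 30
f 25 21 29
f 27 25 26
f 28 27 20
f 32 34 31
f 35 32 31
f 31 34 33
f 33 35 31
f 32 38 34
f 36 32 35
f 36 38 32
f 34 38 33
f 37 35 33
f 33 38 37
f 37 36 35
f 38 36 37



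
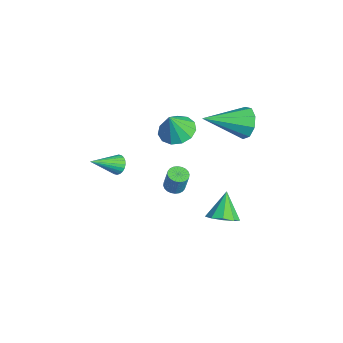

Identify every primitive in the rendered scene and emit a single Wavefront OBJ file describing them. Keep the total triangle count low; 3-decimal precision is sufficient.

v -0.903 0.851 -3.801
v -0.32 0.676 -3.313
v -1.677 1.289 -2.719
v -0.272 1.18 -3.482
v -0.519 1.529 -3.801
v -0.945 1.561 -4.119
v -1.352 1.261 -4.289
v -1.549 0.769 -4.23
v -1.444 0.315 -3.97
v -1.085 0.111 -3.631
v -0.642 0.254 -3.371
v -2.706 2.457 0.935
v -2.24 2.182 0.279
v -2.714 0.463 1.765
v -1.892 2.36 0.709
v -1.925 2.583 1.245
v -2.324 2.748 1.636
v -2.901 2.776 1.698
v -3.387 2.655 1.403
v -3.555 2.441 0.889
v -3.326 2.235 0.396
v -2.806 2.133 0.155
v -3.227 -3.204 -0.949
v -2.755 -3.029 -0.82
v -2.973 -4.496 -0.131
v -2.867 -2.955 -0.668
v -3.034 -2.919 -0.559
v -3.231 -2.926 -0.509
v -3.427 -2.976 -0.526
v -3.592 -3.06 -0.608
v -3.702 -3.166 -0.741
v -3.74 -3.278 -0.906
v -3.699 -3.379 -1.078
v -3.587 -3.453 -1.23
v -3.42 -3.489 -1.339
v -3.223 -3.481 -1.389
v -3.027 -3.432 -1.371
v -2.862 -3.348 -1.29
v -2.752 -3.242 -1.156
v -2.714 -3.13 -0.991
v -3.725 -0.49 -3.727
v -3.46 -0.081 -3.837
v -3.209 0.039 -2.783
v -3.475 -0.37 -2.673
v -3.636 -0.005 -3.804
v -3.385 0.116 -2.75
v -3.826 -0.002 -3.759
v -3.575 0.119 -2.705
v -4 -0.073 -3.709
v -3.75 0.048 -2.655
v -4.133 -0.208 -3.662
v -3.882 -0.087 -2.608
v -4.204 -0.386 -3.625
v -3.953 -0.266 -2.571
v -4.201 -0.58 -3.603
v -3.951 -0.459 -2.549
v -4.127 -0.76 -3.6
v -3.876 -0.64 -2.547
v -3.991 -0.899 -3.617
v -3.74 -0.779 -2.563
v -3.815 -0.976 -3.65
v -3.564 -0.855 -2.596
v -3.625 -0.979 -3.695
v -3.374 -0.858 -2.641
v -3.45 -0.908 -3.745
v -3.2 -0.787 -2.691
v -3.318 -0.773 -3.792
v -3.067 -0.652 -2.738
v -3.247 -0.594 -3.829
v -2.996 -0.474 -2.775
v -3.249 -0.401 -3.851
v -2.999 -0.28 -2.797
v -3.324 -0.22 -3.853
v -3.073 -0.1 -2.8
v -2.582 -0.713 1.388
v -1.828 -0.3 1.403
v -2.378 -1.127 2.572
v -2.158 0.013 1.569
v -2.623 0.095 1.678
v -3.075 -0.079 1.695
v -3.37 -0.454 1.614
v -3.415 -0.912 1.462
v -3.196 -1.307 1.286
v -2.781 -1.513 1.143
v -2.303 -1.465 1.078
v -1.914 -1.179 1.111
v -1.737 -0.744 1.232
f 2 1 4
f 2 4 3
f 4 1 5
f 4 5 3
f 5 1 6
f 5 6 3
f 6 1 7
f 6 7 3
f 7 1 8
f 7 8 3
f 8 1 9
f 8 9 3
f 9 1 10
f 9 10 3
f 10 1 11
f 10 11 3
f 11 1 2
f 11 2 3
f 13 12 15
f 13 15 14
f 15 12 16
f 15 16 14
f 16 12 17
f 16 17 14
f 17 12 18
f 17 18 14
f 18 12 19
f 18 19 14
f 19 12 20
f 19 20 14
f 20 12 21
f 20 21 14
f 21 12 22
f 21 22 14
f 22 12 13
f 22 13 14
f 24 23 26
f 24 26 25
f 26 23 27
f 26 27 25
f 27 23 28
f 27 28 25
f 28 23 29
f 28 29 25
f 29 23 30
f 29 30 25
f 30 23 31
f 30 31 25
f 31 23 32
f 31 32 25
f 32 23 33
f 32 33 25
f 33 23 34
f 33 34 25
f 34 23 35
f 34 35 25
f 35 23 36
f 35 36 25
f 36 23 37
f 36 37 25
f 37 23 38
f 37 38 25
f 38 23 39
f 38 39 25
f 39 23 40
f 39 40 25
f 40 23 24
f 40 24 25
f 42 41 45
f 42 45 43
f 43 45 46
f 43 46 44
f 45 41 47
f 45 47 46
f 46 47 48
f 46 48 44
f 47 41 49
f 47 49 48
f 48 49 50
f 48 50 44
f 49 41 51
f 49 51 50
f 50 51 52
f 50 52 44
f 51 41 53
f 51 53 52
f 52 53 54
f 52 54 44
f 53 41 55
f 53 55 54
f 54 55 56
f 54 56 44
f 55 41 57
f 55 57 56
f 56 57 58
f 56 58 44
f 57 41 59
f 57 59 58
f 58 59 60
f 58 60 44
f 59 41 61
f 59 61 60
f 60 61 62
f 60 62 44
f 61 41 63
f 61 63 62
f 62 63 64
f 62 64 44
f 63 41 65
f 63 65 64
f 64 65 66
f 64 66 44
f 65 41 67
f 65 67 66
f 66 67 68
f 66 68 44
f 67 41 69
f 67 69 68
f 68 69 70
f 68 70 44
f 69 41 71
f 69 71 70
f 70 71 72
f 70 72 44
f 71 41 73
f 71 73 72
f 72 73 74
f 72 74 44
f 73 41 42
f 73 42 74
f 74 42 43
f 74 43 44
f 76 75 78
f 76 78 77
f 78 75 79
f 78 79 77
f 79 75 80
f 79 80 77
f 80 75 81
f 80 81 77
f 81 75 82
f 81 82 77
f 82 75 83
f 82 83 77
f 83 75 84
f 83 84 77
f 84 75 85
f 84 85 77
f 85 75 86
f 85 86 77
f 86 75 87
f 86 87 77
f 87 75 76
f 87 76 77



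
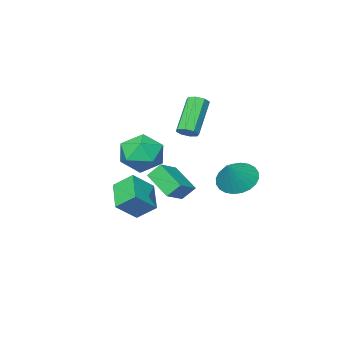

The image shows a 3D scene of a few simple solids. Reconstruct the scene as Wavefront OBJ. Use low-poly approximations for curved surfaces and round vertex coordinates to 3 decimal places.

v -2.311 -2.058 -1.326
v -2.27 -3.521 -0.461
v -1.155 -1.679 -0.74
v -1.114 -3.142 0.125
v -1.826 -2.458 -2.025
v -1.785 -3.921 -1.16
v -0.67 -2.079 -1.439
v -0.629 -3.542 -0.574
v -1.04 2.528 1.04
v -0.308 2.643 0.384
v -0.12 2.932 2.14
v -0.464 2.996 0.386
v -0.708 3.278 0.486
v -1.002 3.446 0.671
v -1.303 3.474 0.913
v -1.563 3.359 1.173
v -1.744 3.116 1.414
v -1.818 2.785 1.597
v -1.773 2.414 1.696
v -1.617 2.06 1.695
v -1.373 1.778 1.594
v -1.079 1.61 1.409
v -0.778 1.582 1.168
v -0.518 1.698 0.907
v -0.337 1.94 0.667
v -0.263 2.272 0.483
v -1.602 -1.764 2.421
v -1.287 -2.215 2.447
v -2.464 -2.946 4.025
v -2.778 -2.496 3.999
v -1.146 -1.905 2.695
v -2.323 -2.637 4.273
v -1.272 -1.513 2.783
v -2.449 -2.245 4.361
v -1.591 -1.268 2.658
v -2.768 -2 4.237
v -1.916 -1.314 2.395
v -3.093 -2.045 3.973
v -2.057 -1.623 2.147
v -3.234 -2.355 3.725
v -1.931 -2.015 2.059
v -3.108 -2.747 3.637
v -1.612 -2.26 2.183
v -2.789 -2.992 3.762
v 2.06 0.86 -0.526
v 1.318 -0.357 0.222
v 3.117 0.758 0.355
v 2.375 -0.459 1.104
v 2.585 0.099 -1.244
v 1.843 -1.118 -0.495
v 3.642 -0.003 -0.362
v 2.9 -1.22 0.386
v 0.791 -0.379 2.576
v 1.894 -0.519 2.895
v 1.046 -1.581 1.165
v 2.149 -1.721 1.484
v 1.298 -2.13 2.152
v 1.14 -1.387 3.024
v 1.8 -0.713 1.036
v 1.642 0.03 1.908
v 2.517 -0.725 1.943
v 2.207 -1.601 2.632
v 0.733 -0.499 1.428
v 0.423 -1.375 2.117
f 2 4 1
f 5 2 1
f 1 4 3
f 3 5 1
f 2 8 4
f 6 2 5
f 6 8 2
f 4 8 3
f 7 5 3
f 3 8 7
f 7 6 5
f 8 6 7
f 10 9 12
f 10 12 11
f 12 9 13
f 12 13 11
f 13 9 14
f 13 14 11
f 14 9 15
f 14 15 11
f 15 9 16
f 15 16 11
f 16 9 17
f 16 17 11
f 17 9 18
f 17 18 11
f 18 9 19
f 18 19 11
f 19 9 20
f 19 20 11
f 20 9 21
f 20 21 11
f 21 9 22
f 21 22 11
f 22 9 23
f 22 23 11
f 23 9 24
f 23 24 11
f 24 9 25
f 24 25 11
f 25 9 26
f 25 26 11
f 26 9 10
f 26 10 11
f 28 27 31
f 28 31 29
f 29 31 32
f 29 32 30
f 31 27 33
f 31 33 32
f 32 33 34
f 32 34 30
f 33 27 35
f 33 35 34
f 34 35 36
f 34 36 30
f 35 27 37
f 35 37 36
f 36 37 38
f 36 38 30
f 37 27 39
f 37 39 38
f 38 39 40
f 38 40 30
f 39 27 41
f 39 41 40
f 40 41 42
f 40 42 30
f 41 27 43
f 41 43 42
f 42 43 44
f 42 44 30
f 43 27 28
f 43 28 44
f 44 28 29
f 44 29 30
f 46 48 45
f 49 46 45
f 45 48 47
f 47 49 45
f 46 52 48
f 50 46 49
f 50 52 46
f 48 52 47
f 51 49 47
f 47 52 51
f 51 50 49
f 52 50 51
f 53 64 58
f 53 58 54
f 53 54 60
f 53 60 63
f 53 63 64
f 54 58 62
f 58 64 57
f 64 63 55
f 63 60 59
f 60 54 61
f 56 62 57
f 56 57 55
f 56 55 59
f 56 59 61
f 56 61 62
f 57 62 58
f 55 57 64
f 59 55 63
f 61 59 60
f 62 61 54



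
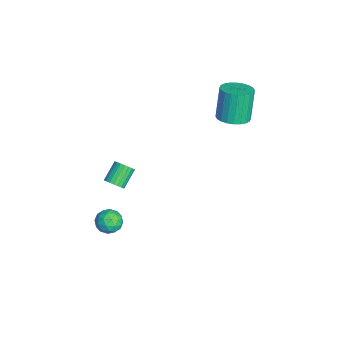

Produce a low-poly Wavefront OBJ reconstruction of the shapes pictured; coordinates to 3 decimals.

v -2.067 3.757 2.076
v -1.265 3.319 2.401
v -1.911 3.585 4.35
v -2.713 4.023 4.024
v -1.153 3.68 2.389
v -1.798 3.946 4.338
v -1.179 4.053 2.33
v -1.825 4.319 4.278
v -1.341 4.381 2.231
v -1.986 4.646 4.18
v -1.613 4.614 2.109
v -2.259 4.879 4.058
v -1.955 4.716 1.982
v -2.6 4.982 3.931
v -2.313 4.673 1.869
v -2.959 4.938 3.818
v -2.634 4.49 1.788
v -3.28 4.755 3.737
v -2.869 4.195 1.75
v -3.515 4.461 3.699
v -2.982 3.834 1.762
v -3.627 4.1 3.711
v -2.955 3.461 1.822
v -3.601 3.727 3.77
v -2.794 3.134 1.92
v -3.439 3.399 3.869
v -2.521 2.901 2.042
v -3.167 3.166 3.991
v -2.18 2.798 2.169
v -2.825 3.064 4.118
v -1.821 2.842 2.282
v -2.467 3.107 4.231
v -1.5 3.025 2.363
v -2.146 3.29 4.312
v 1.607 -2.855 -3.002
v 2.009 -3.388 -3.496
v 0.431 -3.332 -3.444
v 0.833 -3.865 -3.938
v 0.857 -3.964 -3.114
v 1.583 -3.669 -2.84
v 0.857 -3.051 -4.1
v 1.583 -2.756 -3.826
v 1.545 -3.509 -4.174
v 1.546 -4.073 -3.565
v 0.894 -2.647 -3.375
v 0.895 -3.211 -2.766
v 1.911 -3.079 -3.21
v 0.529 -3.641 -3.73
v 0.543 -3.699 -3.246
v 0.779 -4.012 -3.536
v 1.661 -3.245 -2.825
v 1.897 -3.558 -3.115
v 1.22 -3.897 -2.891
v 0.543 -3.162 -3.825
v 0.779 -3.475 -4.115
v 1.661 -2.708 -3.404
v 1.897 -3.021 -3.694
v 1.22 -2.823 -4.049
v 1.875 -3.464 -3.899
v 1.184 -3.744 -4.159
v 1.198 -3.266 -4.254
v 1.625 -3.092 -4.093
v 1.875 -3.796 -3.541
v 1.184 -4.076 -3.801
v 1.198 -4.135 -3.317
v 1.625 -3.961 -3.156
v 1.603 -3.867 -3.94
v 1.256 -2.644 -3.139
v 0.565 -2.924 -3.399
v 0.815 -2.759 -3.784
v 1.242 -2.585 -3.623
v 1.256 -2.976 -2.781
v 0.565 -3.256 -3.041
v 0.815 -3.628 -2.847
v 1.242 -3.454 -2.686
v 0.837 -2.853 -3
v 3.36 -3.113 2.221
v 3.759 -3.142 2.654
v 2.959 -2.515 3.433
v 2.56 -2.487 2.999
v 3.818 -2.93 2.544
v 3.018 -2.304 3.323
v 3.798 -2.751 2.379
v 2.998 -2.124 3.157
v 3.702 -2.634 2.186
v 2.902 -2.007 2.964
v 3.546 -2.599 1.999
v 2.746 -1.973 2.777
v 3.359 -2.654 1.85
v 2.559 -2.028 2.629
v 3.172 -2.788 1.766
v 2.372 -2.162 2.544
v 3.017 -2.979 1.76
v 2.217 -2.352 2.538
v 2.922 -3.192 1.834
v 2.122 -2.566 2.612
v 2.902 -3.392 1.975
v 2.102 -2.766 2.753
v 2.962 -3.544 2.158
v 2.162 -2.917 2.936
v 3.09 -3.621 2.352
v 2.29 -2.995 3.131
v 3.265 -3.611 2.524
v 2.465 -2.984 3.302
v 3.457 -3.514 2.643
v 2.657 -2.887 3.421
v 3.632 -3.348 2.689
v 2.831 -2.722 3.467
f 2 1 5
f 2 5 3
f 3 5 6
f 3 6 4
f 5 1 7
f 5 7 6
f 6 7 8
f 6 8 4
f 7 1 9
f 7 9 8
f 8 9 10
f 8 10 4
f 9 1 11
f 9 11 10
f 10 11 12
f 10 12 4
f 11 1 13
f 11 13 12
f 12 13 14
f 12 14 4
f 13 1 15
f 13 15 14
f 14 15 16
f 14 16 4
f 15 1 17
f 15 17 16
f 16 17 18
f 16 18 4
f 17 1 19
f 17 19 18
f 18 19 20
f 18 20 4
f 19 1 21
f 19 21 20
f 20 21 22
f 20 22 4
f 21 1 23
f 21 23 22
f 22 23 24
f 22 24 4
f 23 1 25
f 23 25 24
f 24 25 26
f 24 26 4
f 25 1 27
f 25 27 26
f 26 27 28
f 26 28 4
f 27 1 29
f 27 29 28
f 28 29 30
f 28 30 4
f 29 1 31
f 29 31 30
f 30 31 32
f 30 32 4
f 31 1 33
f 31 33 32
f 32 33 34
f 32 34 4
f 33 1 2
f 33 2 34
f 34 2 3
f 34 3 4
f 35 72 51
f 72 46 75
f 51 75 40
f 72 75 51
f 35 51 47
f 51 40 52
f 47 52 36
f 51 52 47
f 35 47 56
f 47 36 57
f 56 57 42
f 47 57 56
f 35 56 68
f 56 42 71
f 68 71 45
f 56 71 68
f 35 68 72
f 68 45 76
f 72 76 46
f 68 76 72
f 36 52 63
f 52 40 66
f 63 66 44
f 52 66 63
f 40 75 53
f 75 46 74
f 53 74 39
f 75 74 53
f 46 76 73
f 76 45 69
f 73 69 37
f 76 69 73
f 45 71 70
f 71 42 58
f 70 58 41
f 71 58 70
f 42 57 62
f 57 36 59
f 62 59 43
f 57 59 62
f 38 64 50
f 64 44 65
f 50 65 39
f 64 65 50
f 38 50 48
f 50 39 49
f 48 49 37
f 50 49 48
f 38 48 55
f 48 37 54
f 55 54 41
f 48 54 55
f 38 55 60
f 55 41 61
f 60 61 43
f 55 61 60
f 38 60 64
f 60 43 67
f 64 67 44
f 60 67 64
f 39 65 53
f 65 44 66
f 53 66 40
f 65 66 53
f 37 49 73
f 49 39 74
f 73 74 46
f 49 74 73
f 41 54 70
f 54 37 69
f 70 69 45
f 54 69 70
f 43 61 62
f 61 41 58
f 62 58 42
f 61 58 62
f 44 67 63
f 67 43 59
f 63 59 36
f 67 59 63
f 78 77 81
f 78 81 79
f 79 81 82
f 79 82 80
f 81 77 83
f 81 83 82
f 82 83 84
f 82 84 80
f 83 77 85
f 83 85 84
f 84 85 86
f 84 86 80
f 85 77 87
f 85 87 86
f 86 87 88
f 86 88 80
f 87 77 89
f 87 89 88
f 88 89 90
f 88 90 80
f 89 77 91
f 89 91 90
f 90 91 92
f 90 92 80
f 91 77 93
f 91 93 92
f 92 93 94
f 92 94 80
f 93 77 95
f 93 95 94
f 94 95 96
f 94 96 80
f 95 77 97
f 95 97 96
f 96 97 98
f 96 98 80
f 97 77 99
f 97 99 98
f 98 99 100
f 98 100 80
f 99 77 101
f 99 101 100
f 100 101 102
f 100 102 80
f 101 77 103
f 101 103 102
f 102 103 104
f 102 104 80
f 103 77 105
f 103 105 104
f 104 105 106
f 104 106 80
f 105 77 107
f 105 107 106
f 106 107 108
f 106 108 80
f 107 77 78
f 107 78 108
f 108 78 79
f 108 79 80



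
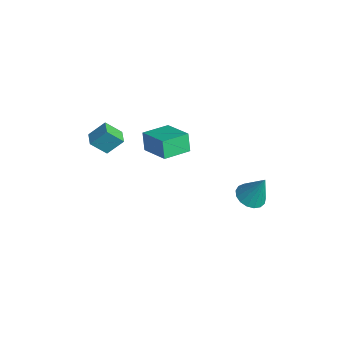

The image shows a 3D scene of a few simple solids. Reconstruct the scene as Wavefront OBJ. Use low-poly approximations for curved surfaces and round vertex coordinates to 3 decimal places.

v 3.555 3.094 -0.453
v 4.17 2.479 -0.445
v 4.065 3.626 1.233
v 4.363 2.811 -0.608
v 4.37 3.207 -0.735
v 4.191 3.578 -0.798
v 3.866 3.837 -0.781
v 3.469 3.927 -0.69
v 3.093 3.826 -0.544
v 2.822 3.557 -0.377
v 2.719 3.182 -0.228
v 2.808 2.787 -0.13
v 3.068 2.462 -0.106
v 3.439 2.282 -0.162
v 3.837 2.289 -0.284
v -2.984 0.28 -1.068
v -3.458 0.423 0.014
v -3.114 1.932 -1.343
v -3.588 2.075 -0.261
v -1.192 0.545 -0.319
v -1.666 0.688 0.763
v -1.322 2.197 -0.594
v -1.796 2.34 0.488
v -4.167 -1.499 -0.689
v -4.56 -2.313 0.245
v -3.886 -0.603 0.21
v -4.279 -1.417 1.144
v -3.341 -1.823 -0.624
v -3.734 -2.637 0.31
v -3.06 -0.927 0.275
v -3.453 -1.741 1.209
f 2 1 4
f 2 4 3
f 4 1 5
f 4 5 3
f 5 1 6
f 5 6 3
f 6 1 7
f 6 7 3
f 7 1 8
f 7 8 3
f 8 1 9
f 8 9 3
f 9 1 10
f 9 10 3
f 10 1 11
f 10 11 3
f 11 1 12
f 11 12 3
f 12 1 13
f 12 13 3
f 13 1 14
f 13 14 3
f 14 1 15
f 14 15 3
f 15 1 2
f 15 2 3
f 17 19 16
f 20 17 16
f 16 19 18
f 18 20 16
f 17 23 19
f 21 17 20
f 21 23 17
f 19 23 18
f 22 20 18
f 18 23 22
f 22 21 20
f 23 21 22
f 25 27 24
f 28 25 24
f 24 27 26
f 26 28 24
f 25 31 27
f 29 25 28
f 29 31 25
f 27 31 26
f 30 28 26
f 26 31 30
f 30 29 28
f 31 29 30



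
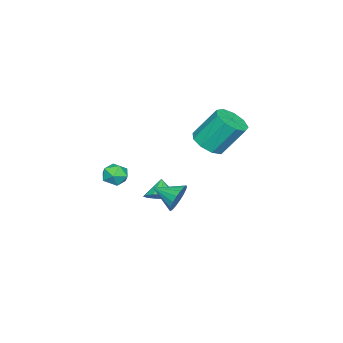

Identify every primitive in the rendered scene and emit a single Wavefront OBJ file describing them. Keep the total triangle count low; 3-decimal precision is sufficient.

v -3.523 -0.229 -2.599
v -2.859 -0.8 -2.285
v -4.217 -0.531 -1.681
v -2.774 -0.282 -2.051
v -2.975 0.256 -2.026
v -3.385 0.609 -2.22
v -3.848 0.641 -2.559
v -4.187 0.341 -2.914
v -4.272 -0.177 -3.148
v -4.071 -0.715 -3.173
v -3.661 -1.067 -2.978
v -3.198 -1.1 -2.639
v -0.332 -0.507 0.508
v 0.048 -0.901 -0.06
v -0.848 -1.599 0.92
v -0.468 -1.993 0.352
v -0.064 -1.674 0.949
v 0.255 -1 0.695
v -1.055 -1.5 0.165
v -0.736 -0.826 -0.089
v -0.399 -1.515 -0.272
v 0.214 -1.622 0.213
v -1.014 -0.878 0.647
v -0.401 -0.985 1.132
v 0.096 2.551 -0.067
v 0.54 2.326 -0.817
v 0.184 1.209 0.387
v 0.835 2.43 -0.567
v 0.983 2.558 -0.218
v 0.956 2.685 0.161
v 0.759 2.785 0.495
v 0.43 2.839 0.717
v 0.035 2.836 0.784
v -0.348 2.776 0.683
v -0.643 2.672 0.432
v -0.791 2.544 0.083
v -0.764 2.417 -0.296
v -0.567 2.317 -0.63
v -0.238 2.263 -0.852
v 0.157 2.267 -0.919
v -1.939 3.22 3.051
v -0.976 3.265 3.273
v -1.417 4.364 4.971
v -2.381 4.32 4.749
v -1.149 3.793 2.886
v -1.59 4.892 4.583
v -1.692 4.053 2.576
v -2.133 5.152 4.274
v -2.351 3.923 2.489
v -2.792 5.023 4.186
v -2.817 3.465 2.665
v -3.258 4.565 4.362
v -2.873 2.892 3.021
v -3.314 3.992 4.719
v -2.492 2.473 3.392
v -2.933 3.572 5.089
v -1.852 2.403 3.603
v -2.294 3.503 5.301
v -1.253 2.716 3.556
v -1.695 3.815 5.254
f 2 1 4
f 2 4 3
f 4 1 5
f 4 5 3
f 5 1 6
f 5 6 3
f 6 1 7
f 6 7 3
f 7 1 8
f 7 8 3
f 8 1 9
f 8 9 3
f 9 1 10
f 9 10 3
f 10 1 11
f 10 11 3
f 11 1 12
f 11 12 3
f 12 1 2
f 12 2 3
f 13 24 18
f 13 18 14
f 13 14 20
f 13 20 23
f 13 23 24
f 14 18 22
f 18 24 17
f 24 23 15
f 23 20 19
f 20 14 21
f 16 22 17
f 16 17 15
f 16 15 19
f 16 19 21
f 16 21 22
f 17 22 18
f 15 17 24
f 19 15 23
f 21 19 20
f 22 21 14
f 26 25 28
f 26 28 27
f 28 25 29
f 28 29 27
f 29 25 30
f 29 30 27
f 30 25 31
f 30 31 27
f 31 25 32
f 31 32 27
f 32 25 33
f 32 33 27
f 33 25 34
f 33 34 27
f 34 25 35
f 34 35 27
f 35 25 36
f 35 36 27
f 36 25 37
f 36 37 27
f 37 25 38
f 37 38 27
f 38 25 39
f 38 39 27
f 39 25 40
f 39 40 27
f 40 25 26
f 40 26 27
f 42 41 45
f 42 45 43
f 43 45 46
f 43 46 44
f 45 41 47
f 45 47 46
f 46 47 48
f 46 48 44
f 47 41 49
f 47 49 48
f 48 49 50
f 48 50 44
f 49 41 51
f 49 51 50
f 50 51 52
f 50 52 44
f 51 41 53
f 51 53 52
f 52 53 54
f 52 54 44
f 53 41 55
f 53 55 54
f 54 55 56
f 54 56 44
f 55 41 57
f 55 57 56
f 56 57 58
f 56 58 44
f 57 41 59
f 57 59 58
f 58 59 60
f 58 60 44
f 59 41 42
f 59 42 60
f 60 42 43
f 60 43 44

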